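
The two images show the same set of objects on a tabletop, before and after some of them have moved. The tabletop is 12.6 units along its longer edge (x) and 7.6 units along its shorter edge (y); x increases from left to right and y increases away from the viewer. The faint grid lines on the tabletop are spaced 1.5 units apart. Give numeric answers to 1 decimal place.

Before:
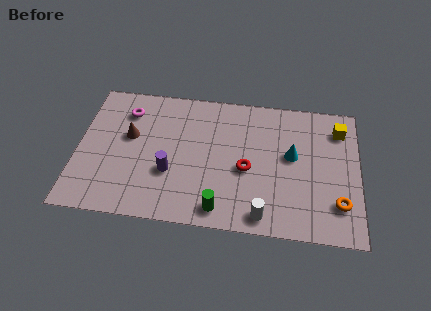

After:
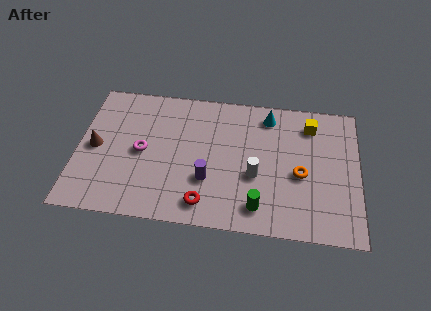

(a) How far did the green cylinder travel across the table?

1.7

From (6.5, 1.0) to (8.2, 1.3), the green cylinder covered √(1.7² + 0.3²) ≈ 1.7 units.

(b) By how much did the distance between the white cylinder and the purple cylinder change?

-2.4

Before: roughly 4.6 units apart; after: 2.2. That's 2.4 units closer together.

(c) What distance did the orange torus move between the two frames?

2.2

The orange torus moved from about (11.7, 1.9) to (10.0, 3.3), a distance of √(1.7² + 1.4²) ≈ 2.2.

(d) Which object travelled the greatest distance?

the red torus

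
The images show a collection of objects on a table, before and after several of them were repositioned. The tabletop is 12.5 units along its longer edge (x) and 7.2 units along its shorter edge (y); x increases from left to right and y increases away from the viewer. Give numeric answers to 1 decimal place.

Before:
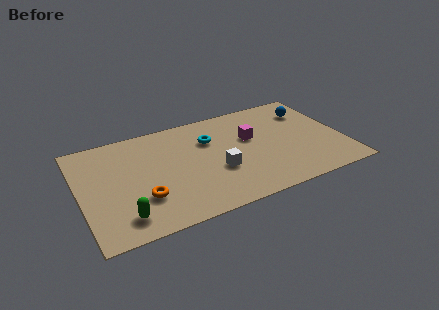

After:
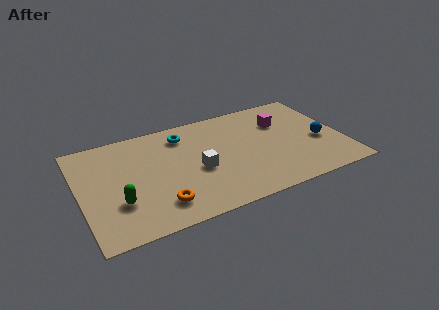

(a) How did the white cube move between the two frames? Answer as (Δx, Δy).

(-0.9, 0.4)

From the two frames, the white cube sits at roughly (6.4, 2.7) before and (5.5, 3.1) after.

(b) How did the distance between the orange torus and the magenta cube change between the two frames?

+1.4

Before: roughly 5.8 units apart; after: 7.2. That's 1.4 units further apart.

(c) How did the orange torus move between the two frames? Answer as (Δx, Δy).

(0.7, -0.7)

The orange torus was at about (2.8, 2.2) and moved to about (3.5, 1.5).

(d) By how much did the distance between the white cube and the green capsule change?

-0.9

They were about 4.8 units apart before and 3.9 after — 0.9 units closer together.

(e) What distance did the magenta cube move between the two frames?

1.7

The magenta cube moved from about (8.2, 4.4) to (9.8, 5.0), a distance of √(1.6² + 0.6²) ≈ 1.7.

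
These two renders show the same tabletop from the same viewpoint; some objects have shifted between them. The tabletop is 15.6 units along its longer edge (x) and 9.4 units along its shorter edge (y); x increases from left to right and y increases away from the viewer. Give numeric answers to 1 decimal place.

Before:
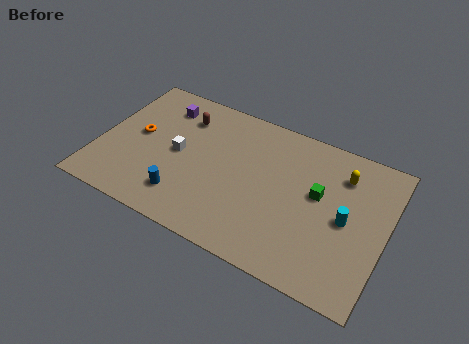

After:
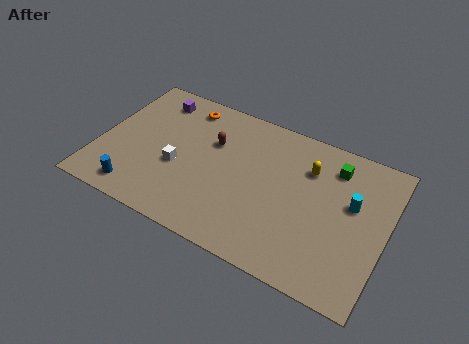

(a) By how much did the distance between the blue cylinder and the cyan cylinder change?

+3.1

Before: roughly 8.9 units apart; after: 12.0. That's 3.1 units further apart.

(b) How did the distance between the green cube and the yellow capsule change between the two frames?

-0.6

The distance was about 2.1 in the first image and 1.5 in the second, so they moved 0.6 units closer together.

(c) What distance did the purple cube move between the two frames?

0.6

The purple cube moved from about (3.0, 7.5) to (2.5, 7.8), a distance of √(0.5² + 0.3²) ≈ 0.6.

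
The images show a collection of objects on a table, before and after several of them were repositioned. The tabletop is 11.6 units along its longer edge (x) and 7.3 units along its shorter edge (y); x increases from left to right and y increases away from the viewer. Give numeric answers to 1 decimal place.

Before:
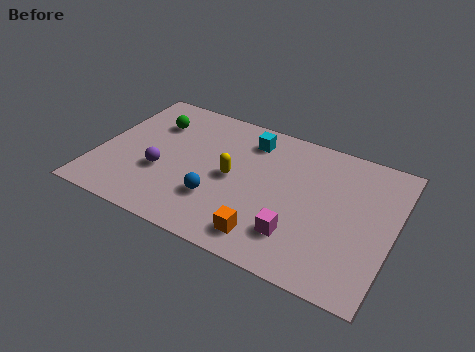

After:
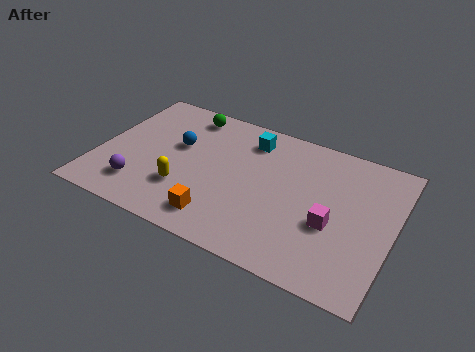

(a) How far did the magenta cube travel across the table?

1.6

From (8.1, 1.8) to (9.3, 2.9), the magenta cube covered √(1.2² + 1.1²) ≈ 1.6 units.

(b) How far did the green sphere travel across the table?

1.6

The green sphere moved from about (1.9, 5.3) to (3.1, 6.3), a distance of √(1.2² + 1.0²) ≈ 1.6.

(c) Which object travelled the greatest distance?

the blue sphere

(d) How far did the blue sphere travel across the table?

2.9

The blue sphere was near (4.9, 2.2) before and (3.0, 4.4) after, so it travelled √(1.9² + 2.2²) ≈ 2.9 units.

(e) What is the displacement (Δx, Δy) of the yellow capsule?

(-1.7, -1.4)

The yellow capsule was at about (5.3, 3.6) and moved to about (3.6, 2.2).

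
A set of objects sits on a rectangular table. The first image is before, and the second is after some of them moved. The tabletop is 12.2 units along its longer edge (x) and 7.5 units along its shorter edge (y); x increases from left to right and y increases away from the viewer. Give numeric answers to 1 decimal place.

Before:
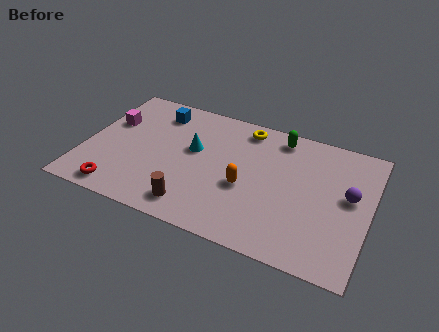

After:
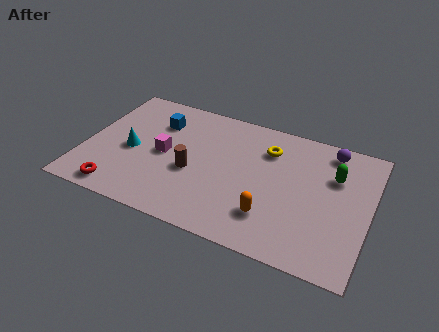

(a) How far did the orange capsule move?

1.7

The orange capsule moved from about (7.0, 3.1) to (8.2, 1.9), a distance of √(1.2² + 1.2²) ≈ 1.7.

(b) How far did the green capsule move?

2.9

The green capsule was near (8.1, 6.5) before and (10.6, 5.1) after, so it travelled √(2.5² + 1.4²) ≈ 2.9 units.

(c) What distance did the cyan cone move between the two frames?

2.8

The cyan cone was near (4.6, 4.4) before and (2.0, 3.4) after, so it travelled √(2.6² + 1.0²) ≈ 2.8 units.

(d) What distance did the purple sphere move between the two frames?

2.5

The purple sphere was near (11.3, 4.2) before and (10.3, 6.5) after, so it travelled √(1.0² + 2.3²) ≈ 2.5 units.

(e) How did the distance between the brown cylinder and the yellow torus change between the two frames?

-1.6

The distance was about 5.5 in the first image and 3.9 in the second, so they moved 1.6 units closer together.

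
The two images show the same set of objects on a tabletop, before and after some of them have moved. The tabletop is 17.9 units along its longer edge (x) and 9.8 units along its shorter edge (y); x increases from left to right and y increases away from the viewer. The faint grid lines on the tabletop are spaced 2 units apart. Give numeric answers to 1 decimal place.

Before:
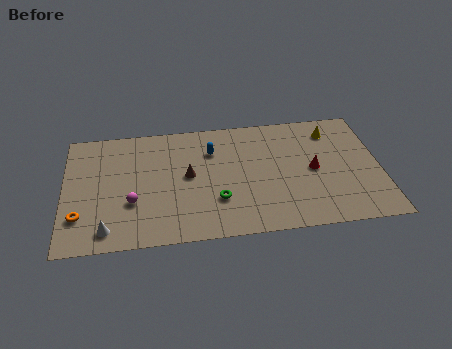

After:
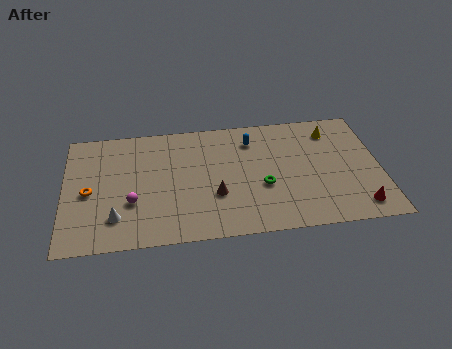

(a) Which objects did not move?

the magenta sphere and the yellow cone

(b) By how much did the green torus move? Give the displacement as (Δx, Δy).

(2.6, 0.8)

From the two frames, the green torus sits at roughly (8.6, 3.0) before and (11.2, 3.8) after.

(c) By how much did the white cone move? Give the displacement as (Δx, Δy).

(0.5, 0.9)

The white cone started near (2.4, 1.4) and ended near (2.9, 2.3).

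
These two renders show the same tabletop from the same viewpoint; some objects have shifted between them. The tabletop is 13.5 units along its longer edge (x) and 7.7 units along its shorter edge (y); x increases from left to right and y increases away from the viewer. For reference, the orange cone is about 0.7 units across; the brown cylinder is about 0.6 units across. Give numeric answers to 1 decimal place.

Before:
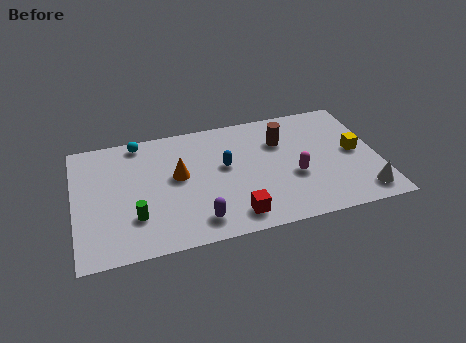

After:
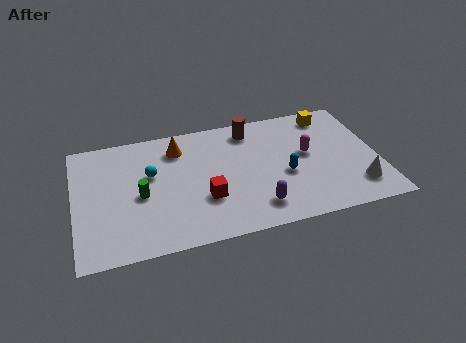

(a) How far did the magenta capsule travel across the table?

1.5

From (9.7, 3.0) to (10.4, 4.3), the magenta capsule covered √(0.7² + 1.3²) ≈ 1.5 units.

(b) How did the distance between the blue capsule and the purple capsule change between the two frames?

-1.2

They were about 3.4 units apart before and 2.2 after — 1.2 units closer together.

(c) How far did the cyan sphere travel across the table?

2.2

The cyan sphere moved from about (3.0, 6.9) to (3.4, 4.7), a distance of √(0.4² + 2.2²) ≈ 2.2.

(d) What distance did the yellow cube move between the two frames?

2.8

The yellow cube moved from about (12.5, 3.9) to (11.6, 6.6), a distance of √(0.9² + 2.7²) ≈ 2.8.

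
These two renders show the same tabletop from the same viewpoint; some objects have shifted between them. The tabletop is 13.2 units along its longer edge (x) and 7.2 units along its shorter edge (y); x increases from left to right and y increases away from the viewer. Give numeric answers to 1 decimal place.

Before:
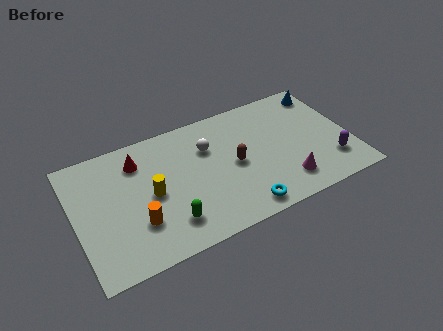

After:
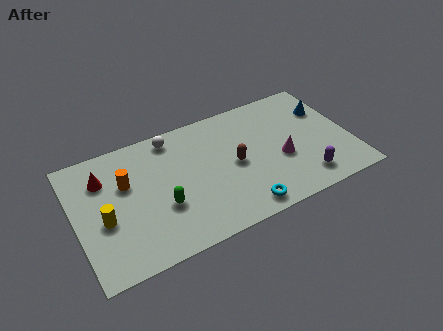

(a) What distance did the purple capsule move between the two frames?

1.5

The purple capsule moved from about (12.1, 1.8) to (10.7, 1.3), a distance of √(1.4² + 0.5²) ≈ 1.5.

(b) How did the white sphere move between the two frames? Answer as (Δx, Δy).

(-1.6, 1.3)

The white sphere started near (6.5, 5.0) and ended near (4.9, 6.3).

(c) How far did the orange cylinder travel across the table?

2.4

The orange cylinder was near (2.8, 2.2) before and (2.5, 4.6) after, so it travelled √(0.3² + 2.4²) ≈ 2.4 units.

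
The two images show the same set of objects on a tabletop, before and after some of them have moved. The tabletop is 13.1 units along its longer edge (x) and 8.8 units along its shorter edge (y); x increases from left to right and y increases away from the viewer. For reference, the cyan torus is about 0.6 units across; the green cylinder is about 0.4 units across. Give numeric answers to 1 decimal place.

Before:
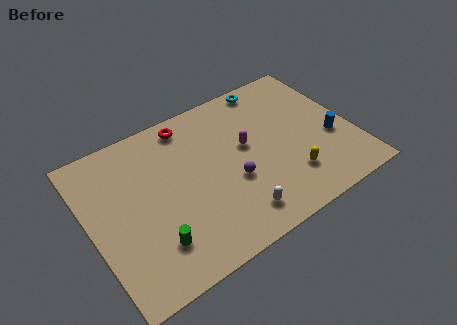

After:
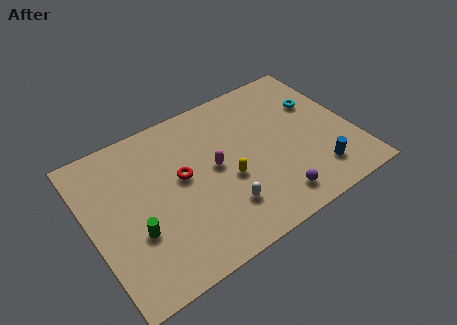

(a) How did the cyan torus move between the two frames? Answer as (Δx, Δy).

(2.0, -2.2)

From the two frames, the cyan torus sits at roughly (9.7, 8.0) before and (11.7, 5.8) after.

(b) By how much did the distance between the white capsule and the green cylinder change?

+0.3

Before: roughly 4.0 units apart; after: 4.3. That's 0.3 units further apart.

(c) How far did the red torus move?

2.9

The red torus moved from about (5.4, 7.7) to (4.6, 4.9), a distance of √(0.8² + 2.8²) ≈ 2.9.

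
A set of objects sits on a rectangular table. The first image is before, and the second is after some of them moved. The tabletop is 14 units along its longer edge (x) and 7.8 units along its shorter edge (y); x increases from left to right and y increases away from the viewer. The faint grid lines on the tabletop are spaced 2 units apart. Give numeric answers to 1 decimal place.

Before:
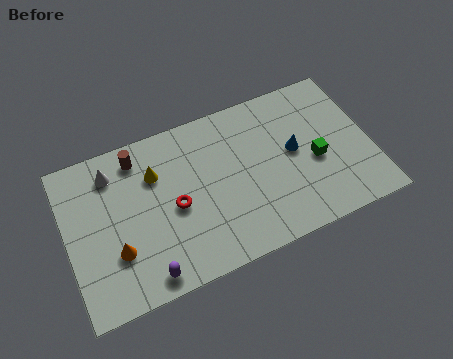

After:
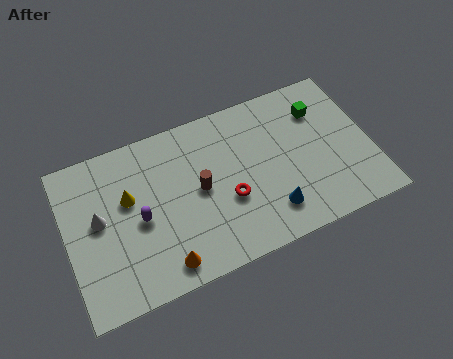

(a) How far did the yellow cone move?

1.5

From (4.2, 5.5) to (2.9, 4.8), the yellow cone covered √(1.3² + 0.7²) ≈ 1.5 units.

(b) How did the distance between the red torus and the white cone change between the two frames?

+2.2

They were about 3.7 units apart before and 5.9 after — 2.2 units further apart.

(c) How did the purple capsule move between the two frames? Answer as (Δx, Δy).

(0.0, 2.7)

The purple capsule was at about (3.3, 0.9) and moved to about (3.3, 3.6).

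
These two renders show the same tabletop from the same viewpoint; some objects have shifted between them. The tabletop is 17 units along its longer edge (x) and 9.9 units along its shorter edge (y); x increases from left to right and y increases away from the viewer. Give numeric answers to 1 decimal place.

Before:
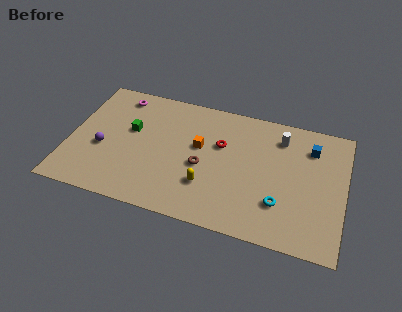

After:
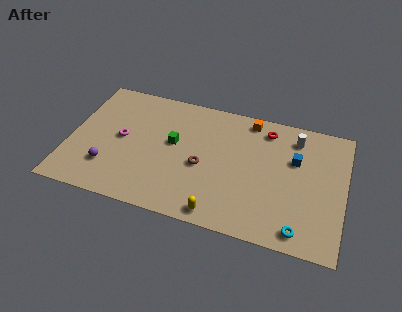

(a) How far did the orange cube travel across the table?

4.2

The orange cube was near (8.0, 5.8) before and (10.9, 8.8) after, so it travelled √(2.9² + 3.0²) ≈ 4.2 units.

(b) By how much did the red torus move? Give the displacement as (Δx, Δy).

(2.7, 2.0)

The red torus started near (9.3, 6.3) and ended near (12.0, 8.3).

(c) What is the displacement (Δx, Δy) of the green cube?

(2.7, -0.3)

The green cube was at about (3.7, 5.9) and moved to about (6.4, 5.6).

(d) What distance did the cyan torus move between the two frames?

2.1

The cyan torus moved from about (13.2, 2.8) to (14.5, 1.2), a distance of √(1.3² + 1.6²) ≈ 2.1.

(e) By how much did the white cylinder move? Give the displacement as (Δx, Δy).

(0.9, 0.2)

The white cylinder was at about (12.9, 7.9) and moved to about (13.8, 8.1).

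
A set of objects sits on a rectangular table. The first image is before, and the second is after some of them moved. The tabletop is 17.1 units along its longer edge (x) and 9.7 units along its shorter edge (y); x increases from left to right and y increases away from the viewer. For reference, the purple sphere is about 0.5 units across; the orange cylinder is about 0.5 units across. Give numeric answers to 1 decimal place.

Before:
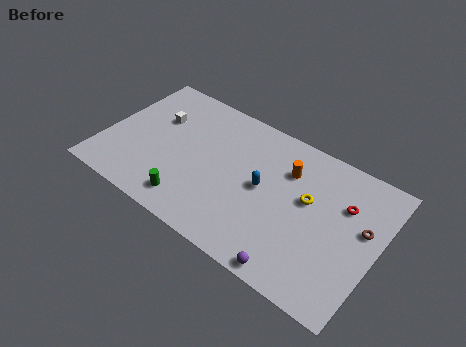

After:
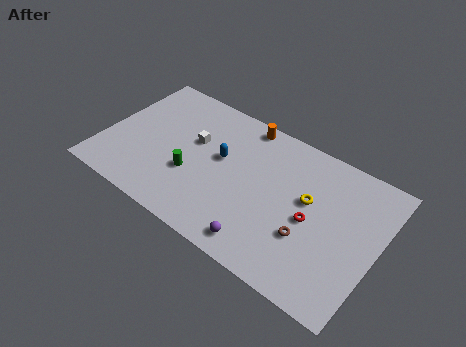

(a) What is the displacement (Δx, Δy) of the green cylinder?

(-0.3, 1.9)

From the two frames, the green cylinder sits at roughly (6.0, 1.6) before and (5.7, 3.5) after.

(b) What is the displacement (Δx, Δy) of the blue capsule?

(-2.8, 0.6)

From the two frames, the blue capsule sits at roughly (10.0, 5.0) before and (7.2, 5.6) after.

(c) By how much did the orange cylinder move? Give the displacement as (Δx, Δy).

(-3.1, 1.8)

From the two frames, the orange cylinder sits at roughly (11.2, 7.0) before and (8.1, 8.8) after.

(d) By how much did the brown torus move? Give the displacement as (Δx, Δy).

(-3.0, -2.4)

The brown torus started near (16.1, 5.7) and ended near (13.1, 3.3).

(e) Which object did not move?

the yellow torus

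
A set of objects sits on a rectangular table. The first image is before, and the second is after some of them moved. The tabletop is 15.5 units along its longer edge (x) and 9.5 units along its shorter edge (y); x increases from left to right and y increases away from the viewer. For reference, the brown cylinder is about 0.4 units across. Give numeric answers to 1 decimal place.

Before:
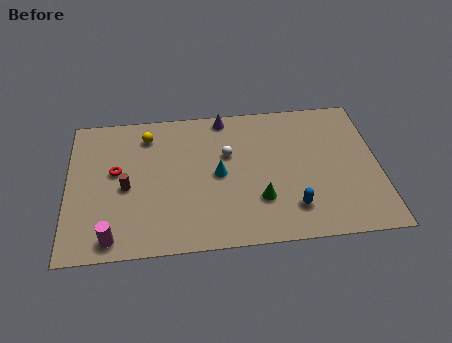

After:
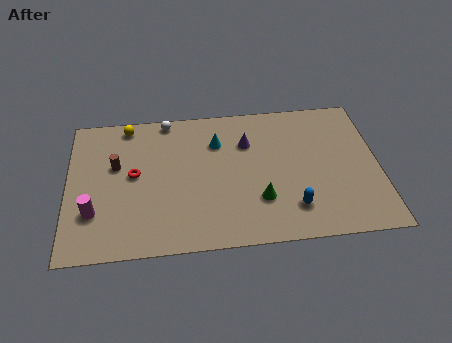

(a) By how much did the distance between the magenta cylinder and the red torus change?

-1.3

The distance was about 4.3 in the first image and 3.0 in the second, so they moved 1.3 units closer together.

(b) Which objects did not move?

the blue capsule and the green cone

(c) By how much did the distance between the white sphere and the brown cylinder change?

-1.5

Before: roughly 5.4 units apart; after: 3.9. That's 1.5 units closer together.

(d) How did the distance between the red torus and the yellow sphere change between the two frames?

+0.6

They were about 2.8 units apart before and 3.4 after — 0.6 units further apart.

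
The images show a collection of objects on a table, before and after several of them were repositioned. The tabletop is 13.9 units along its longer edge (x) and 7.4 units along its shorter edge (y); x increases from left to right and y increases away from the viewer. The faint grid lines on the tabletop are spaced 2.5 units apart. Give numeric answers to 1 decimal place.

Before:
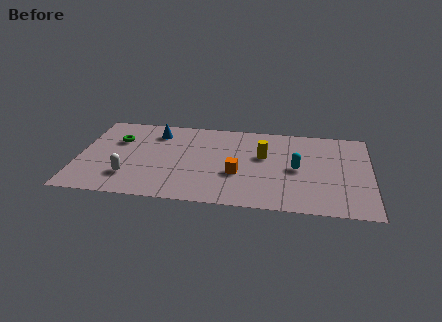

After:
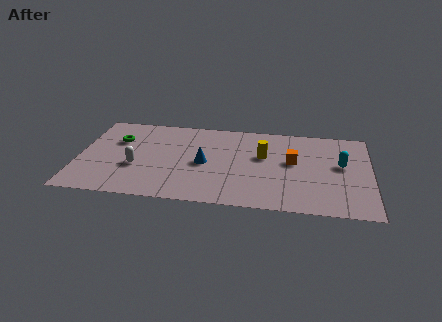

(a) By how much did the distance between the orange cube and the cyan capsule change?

-0.6

The distance was about 2.9 in the first image and 2.3 in the second, so they moved 0.6 units closer together.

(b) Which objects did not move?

the yellow cylinder and the green torus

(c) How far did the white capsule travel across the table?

0.9

The white capsule moved from about (2.5, 1.9) to (2.8, 2.8), a distance of √(0.3² + 0.9²) ≈ 0.9.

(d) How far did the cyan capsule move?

2.2

The cyan capsule was near (10.4, 3.6) before and (12.5, 4.2) after, so it travelled √(2.1² + 0.6²) ≈ 2.2 units.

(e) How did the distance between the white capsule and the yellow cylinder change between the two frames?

-0.6

The distance was about 6.8 in the first image and 6.2 in the second, so they moved 0.6 units closer together.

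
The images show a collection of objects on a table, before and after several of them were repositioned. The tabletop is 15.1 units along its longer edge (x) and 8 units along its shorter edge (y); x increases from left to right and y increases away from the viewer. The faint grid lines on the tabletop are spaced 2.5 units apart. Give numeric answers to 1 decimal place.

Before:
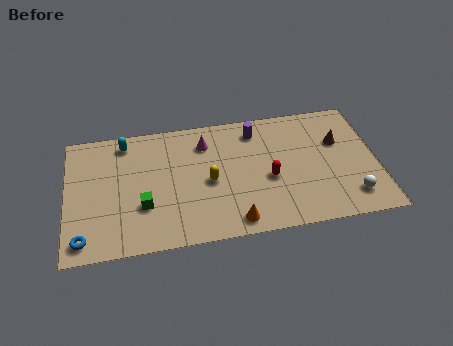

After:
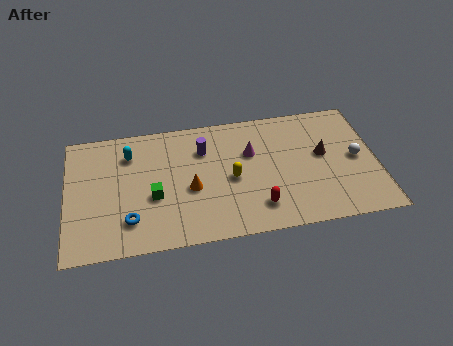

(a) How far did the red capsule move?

1.8

The red capsule moved from about (9.8, 3.4) to (9.2, 1.7), a distance of √(0.6² + 1.7²) ≈ 1.8.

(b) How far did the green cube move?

0.7

The green cube was near (3.7, 2.7) before and (4.2, 3.2) after, so it travelled √(0.5² + 0.5²) ≈ 0.7 units.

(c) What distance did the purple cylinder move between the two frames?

2.7

From (9.3, 6.6) to (6.7, 5.8), the purple cylinder covered √(2.6² + 0.8²) ≈ 2.7 units.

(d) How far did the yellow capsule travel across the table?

1.1

The yellow capsule was near (6.9, 3.7) before and (8.0, 3.7) after, so it travelled √(1.1² + 0.0²) ≈ 1.1 units.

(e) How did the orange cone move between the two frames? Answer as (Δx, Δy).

(-2.0, 2.4)

From the two frames, the orange cone sits at roughly (8.0, 1.0) before and (6.0, 3.4) after.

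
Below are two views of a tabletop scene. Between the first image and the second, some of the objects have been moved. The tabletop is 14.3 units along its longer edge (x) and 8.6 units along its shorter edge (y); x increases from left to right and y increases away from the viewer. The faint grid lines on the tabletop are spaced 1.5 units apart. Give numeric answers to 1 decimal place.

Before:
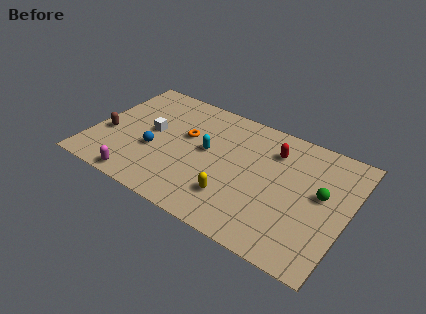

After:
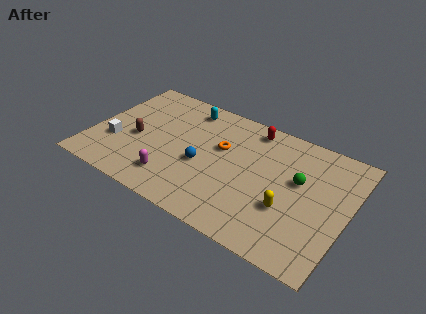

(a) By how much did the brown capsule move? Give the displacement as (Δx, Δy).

(1.6, 0.4)

The brown capsule was at about (0.9, 3.3) and moved to about (2.5, 3.7).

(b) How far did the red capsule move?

1.7

From (9.9, 6.5) to (8.5, 7.5), the red capsule covered √(1.4² + 1.0²) ≈ 1.7 units.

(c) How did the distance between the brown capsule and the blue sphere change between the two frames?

+1.1

They were about 2.7 units apart before and 3.8 after — 1.1 units further apart.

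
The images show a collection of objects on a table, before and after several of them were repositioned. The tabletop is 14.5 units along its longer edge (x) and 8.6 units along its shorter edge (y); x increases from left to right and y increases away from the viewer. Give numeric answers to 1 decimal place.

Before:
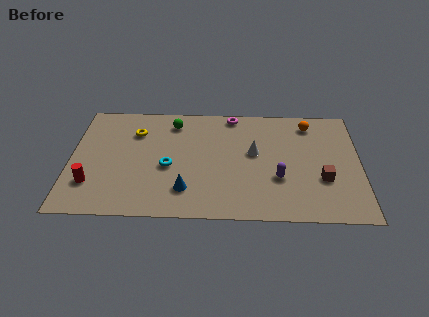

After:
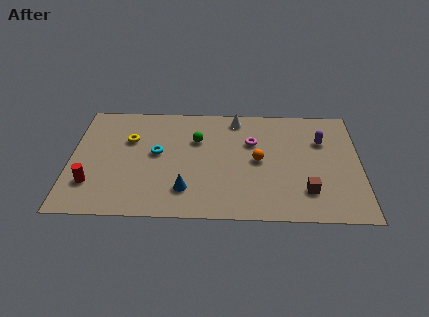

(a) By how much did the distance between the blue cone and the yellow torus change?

-0.3

They were about 5.0 units apart before and 4.7 after — 0.3 units closer together.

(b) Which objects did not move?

the blue cone and the red cylinder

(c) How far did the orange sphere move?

3.9

From (12.0, 7.2) to (9.4, 4.3), the orange sphere covered √(2.6² + 2.9²) ≈ 3.9 units.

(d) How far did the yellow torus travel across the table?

0.7

From (3.2, 6.3) to (2.9, 5.7), the yellow torus covered √(0.3² + 0.6²) ≈ 0.7 units.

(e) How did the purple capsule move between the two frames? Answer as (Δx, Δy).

(2.2, 2.9)

The purple capsule started near (10.4, 3.0) and ended near (12.6, 5.9).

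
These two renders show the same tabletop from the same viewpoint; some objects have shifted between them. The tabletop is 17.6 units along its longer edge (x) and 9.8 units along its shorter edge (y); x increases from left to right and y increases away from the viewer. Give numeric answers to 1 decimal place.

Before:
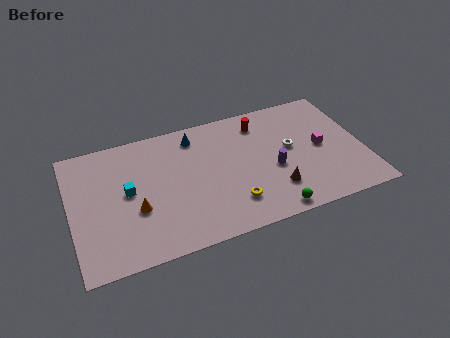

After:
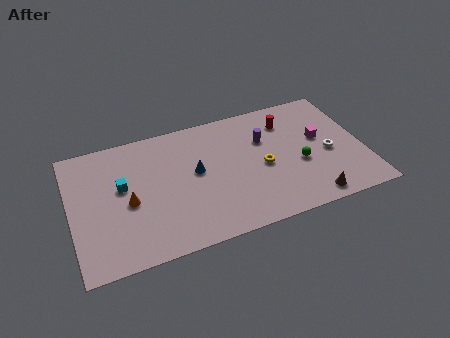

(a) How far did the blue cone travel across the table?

2.8

The blue cone moved from about (7.7, 8.2) to (7.5, 5.4), a distance of √(0.2² + 2.8²) ≈ 2.8.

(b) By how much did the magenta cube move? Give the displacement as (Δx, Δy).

(0.0, 0.7)

The magenta cube was at about (15.1, 4.9) and moved to about (15.1, 5.6).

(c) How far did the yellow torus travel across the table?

3.0

From (9.4, 2.3) to (11.5, 4.5), the yellow torus covered √(2.1² + 2.2²) ≈ 3.0 units.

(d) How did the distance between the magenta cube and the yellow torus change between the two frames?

-2.5

They were about 6.3 units apart before and 3.8 after — 2.5 units closer together.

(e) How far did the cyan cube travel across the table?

0.6

The cyan cube was near (3.4, 5.2) before and (3.1, 5.7) after, so it travelled √(0.3² + 0.5²) ≈ 0.6 units.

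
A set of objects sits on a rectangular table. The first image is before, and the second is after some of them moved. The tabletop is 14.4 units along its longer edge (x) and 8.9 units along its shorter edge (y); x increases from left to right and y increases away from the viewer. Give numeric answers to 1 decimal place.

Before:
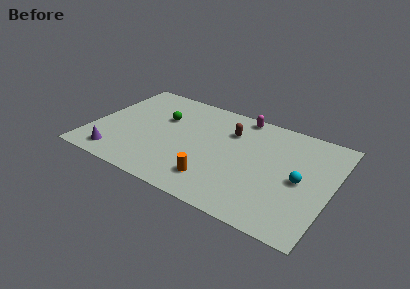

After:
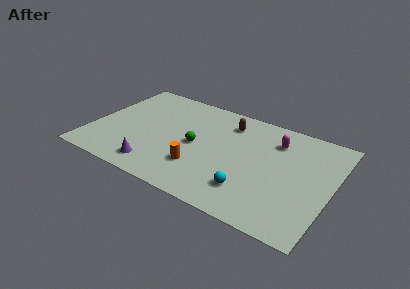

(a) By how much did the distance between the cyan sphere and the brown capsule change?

+0.4

Before: roughly 5.0 units apart; after: 5.4. That's 0.4 units further apart.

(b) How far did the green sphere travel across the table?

2.7

From (4.0, 5.8) to (6.3, 4.3), the green sphere covered √(2.3² + 1.5²) ≈ 2.7 units.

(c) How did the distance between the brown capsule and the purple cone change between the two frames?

-1.3

Before: roughly 8.0 units apart; after: 6.7. That's 1.3 units closer together.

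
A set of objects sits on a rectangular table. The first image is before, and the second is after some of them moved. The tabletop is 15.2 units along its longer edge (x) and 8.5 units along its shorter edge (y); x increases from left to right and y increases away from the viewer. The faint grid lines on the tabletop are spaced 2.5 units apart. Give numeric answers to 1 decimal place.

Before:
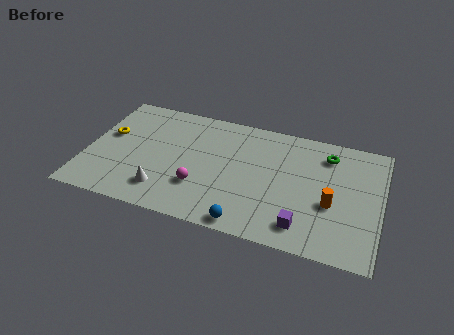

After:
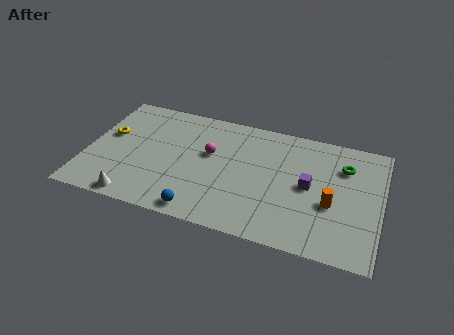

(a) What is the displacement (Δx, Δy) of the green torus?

(0.9, -0.6)

The green torus was at about (12.3, 6.8) and moved to about (13.2, 6.2).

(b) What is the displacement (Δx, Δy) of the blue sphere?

(-2.4, 0.1)

The blue sphere was at about (8.6, 0.8) and moved to about (6.2, 0.9).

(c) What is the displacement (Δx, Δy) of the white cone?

(-1.4, -1.0)

The white cone started near (4.2, 1.8) and ended near (2.8, 0.8).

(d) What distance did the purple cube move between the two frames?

2.8

The purple cube moved from about (11.4, 1.5) to (11.5, 4.3), a distance of √(0.1² + 2.8²) ≈ 2.8.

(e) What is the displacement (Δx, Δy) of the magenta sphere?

(0.3, 2.5)

The magenta sphere was at about (6.0, 2.6) and moved to about (6.3, 5.1).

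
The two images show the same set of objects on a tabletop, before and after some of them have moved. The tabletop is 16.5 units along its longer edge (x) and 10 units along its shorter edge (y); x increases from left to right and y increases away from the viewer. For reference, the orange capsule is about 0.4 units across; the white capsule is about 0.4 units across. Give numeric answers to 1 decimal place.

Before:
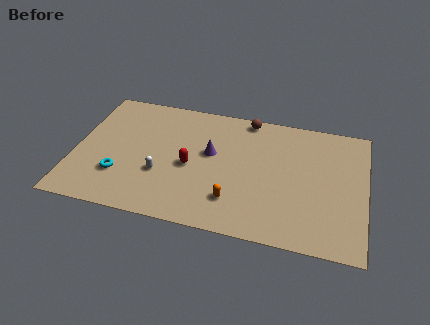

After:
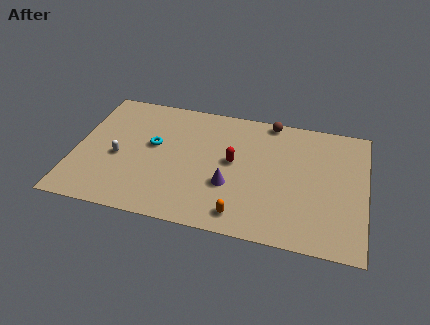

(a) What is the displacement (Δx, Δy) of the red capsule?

(2.4, 0.9)

The red capsule was at about (6.6, 4.5) and moved to about (9.0, 5.4).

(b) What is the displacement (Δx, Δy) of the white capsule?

(-2.5, 0.8)

From the two frames, the white capsule sits at roughly (5.0, 3.5) before and (2.5, 4.3) after.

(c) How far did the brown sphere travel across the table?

1.3

The brown sphere was near (9.6, 9.1) before and (10.9, 9.2) after, so it travelled √(1.3² + 0.1²) ≈ 1.3 units.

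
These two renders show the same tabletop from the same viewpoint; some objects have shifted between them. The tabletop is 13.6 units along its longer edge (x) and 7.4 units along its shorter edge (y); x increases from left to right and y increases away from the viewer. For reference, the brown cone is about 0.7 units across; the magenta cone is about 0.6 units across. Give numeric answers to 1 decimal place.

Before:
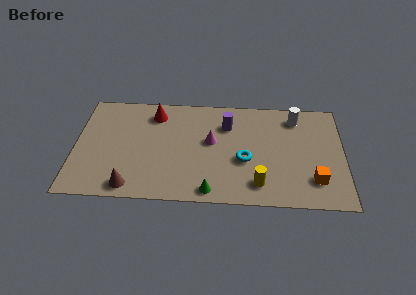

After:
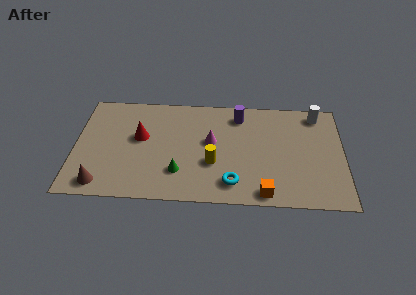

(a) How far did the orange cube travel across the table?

2.7

The orange cube moved from about (12.1, 1.8) to (9.6, 0.8), a distance of √(2.5² + 1.0²) ≈ 2.7.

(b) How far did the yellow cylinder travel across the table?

2.6

From (9.3, 1.4) to (7.0, 2.7), the yellow cylinder covered √(2.3² + 1.3²) ≈ 2.6 units.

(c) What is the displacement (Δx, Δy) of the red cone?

(-0.7, -1.7)

The red cone started near (4.0, 6.0) and ended near (3.3, 4.3).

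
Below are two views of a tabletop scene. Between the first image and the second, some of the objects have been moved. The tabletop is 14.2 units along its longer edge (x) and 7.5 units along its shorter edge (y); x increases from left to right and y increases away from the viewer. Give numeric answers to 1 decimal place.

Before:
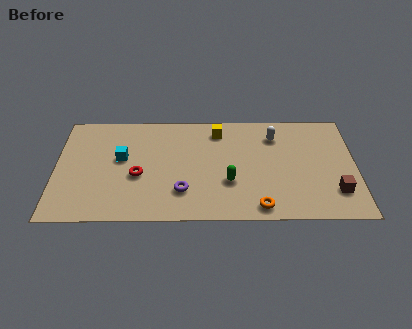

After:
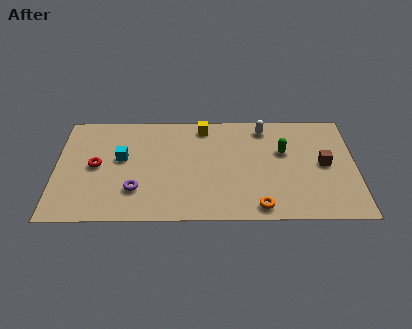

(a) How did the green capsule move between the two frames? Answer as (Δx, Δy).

(2.6, 2.1)

From the two frames, the green capsule sits at roughly (8.2, 2.6) before and (10.8, 4.7) after.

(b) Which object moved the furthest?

the green capsule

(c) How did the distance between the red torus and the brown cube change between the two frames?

+1.4

Before: roughly 9.4 units apart; after: 10.8. That's 1.4 units further apart.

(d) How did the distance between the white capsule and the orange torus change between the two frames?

+0.5

They were about 5.0 units apart before and 5.5 after — 0.5 units further apart.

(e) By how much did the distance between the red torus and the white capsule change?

+1.4

Before: roughly 7.0 units apart; after: 8.4. That's 1.4 units further apart.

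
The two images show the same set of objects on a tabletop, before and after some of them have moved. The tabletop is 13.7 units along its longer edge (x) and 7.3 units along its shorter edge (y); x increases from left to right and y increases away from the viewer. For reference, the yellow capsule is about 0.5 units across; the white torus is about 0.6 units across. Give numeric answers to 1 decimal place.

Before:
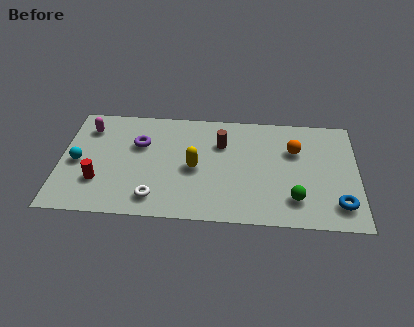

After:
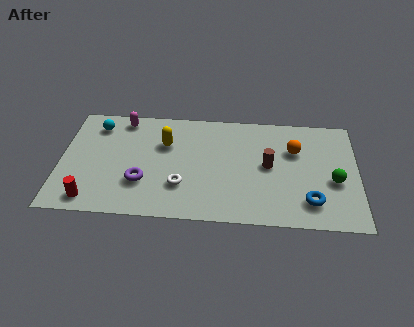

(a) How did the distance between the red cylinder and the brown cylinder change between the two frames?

+2.3

They were about 6.3 units apart before and 8.6 after — 2.3 units further apart.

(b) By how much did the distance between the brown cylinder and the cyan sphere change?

+1.5

They were about 6.8 units apart before and 8.3 after — 1.5 units further apart.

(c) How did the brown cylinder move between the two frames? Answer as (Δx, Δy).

(2.2, -1.3)

The brown cylinder was at about (7.4, 5.1) and moved to about (9.6, 3.8).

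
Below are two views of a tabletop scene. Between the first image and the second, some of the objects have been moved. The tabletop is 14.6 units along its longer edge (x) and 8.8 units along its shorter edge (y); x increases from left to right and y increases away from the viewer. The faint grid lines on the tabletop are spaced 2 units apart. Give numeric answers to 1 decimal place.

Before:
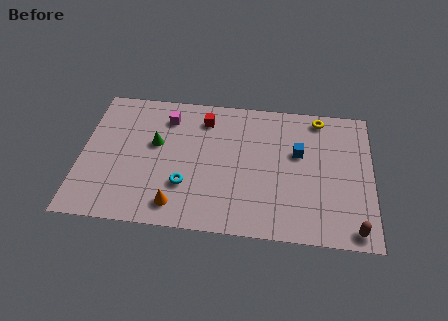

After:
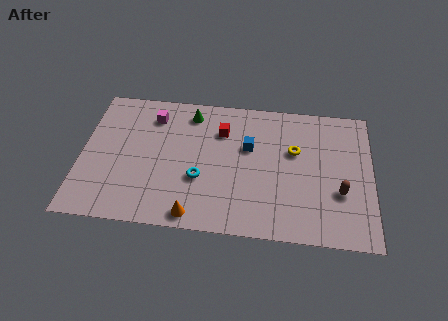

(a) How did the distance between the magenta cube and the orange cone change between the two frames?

+0.9

The distance was about 5.6 in the first image and 6.5 in the second, so they moved 0.9 units further apart.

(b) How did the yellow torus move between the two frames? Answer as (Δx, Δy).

(-1.2, -2.3)

The yellow torus started near (11.9, 7.8) and ended near (10.7, 5.5).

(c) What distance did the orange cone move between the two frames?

1.0

The orange cone moved from about (4.9, 1.4) to (5.8, 0.9), a distance of √(0.9² + 0.5²) ≈ 1.0.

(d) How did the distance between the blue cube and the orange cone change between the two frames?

-1.9

The distance was about 7.2 in the first image and 5.3 in the second, so they moved 1.9 units closer together.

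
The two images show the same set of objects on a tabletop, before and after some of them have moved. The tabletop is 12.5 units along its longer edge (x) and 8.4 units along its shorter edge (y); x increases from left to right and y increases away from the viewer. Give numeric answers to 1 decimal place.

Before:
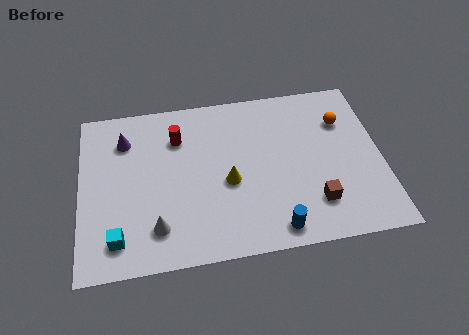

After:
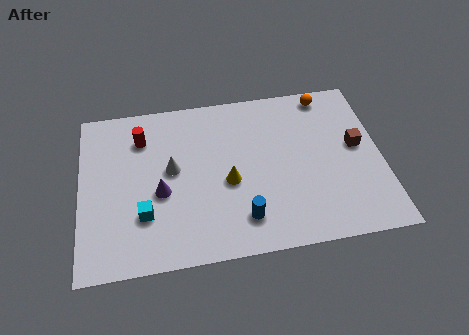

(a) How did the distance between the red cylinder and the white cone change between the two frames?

-2.3

Before: roughly 4.5 units apart; after: 2.2. That's 2.3 units closer together.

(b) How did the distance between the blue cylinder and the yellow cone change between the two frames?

-1.2

The distance was about 3.2 in the first image and 2.0 in the second, so they moved 1.2 units closer together.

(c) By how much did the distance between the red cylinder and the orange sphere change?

+1.0

Before: roughly 6.9 units apart; after: 7.9. That's 1.0 units further apart.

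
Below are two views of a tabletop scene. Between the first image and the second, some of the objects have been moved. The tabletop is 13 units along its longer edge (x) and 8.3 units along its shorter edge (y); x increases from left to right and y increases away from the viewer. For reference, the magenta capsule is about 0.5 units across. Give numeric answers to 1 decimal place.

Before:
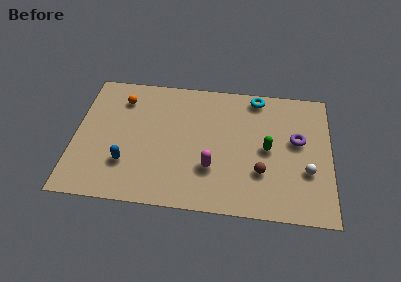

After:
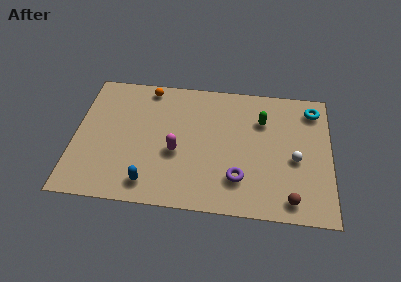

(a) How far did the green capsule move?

1.8

From (9.8, 4.1) to (9.5, 5.9), the green capsule covered √(0.3² + 1.8²) ≈ 1.8 units.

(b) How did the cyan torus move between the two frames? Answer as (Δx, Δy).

(2.9, -0.5)

The cyan torus started near (9.2, 7.4) and ended near (12.1, 6.9).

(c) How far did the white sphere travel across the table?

0.9

The white sphere was near (11.8, 2.9) before and (11.2, 3.6) after, so it travelled √(0.6² + 0.7²) ≈ 0.9 units.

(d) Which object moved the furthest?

the purple torus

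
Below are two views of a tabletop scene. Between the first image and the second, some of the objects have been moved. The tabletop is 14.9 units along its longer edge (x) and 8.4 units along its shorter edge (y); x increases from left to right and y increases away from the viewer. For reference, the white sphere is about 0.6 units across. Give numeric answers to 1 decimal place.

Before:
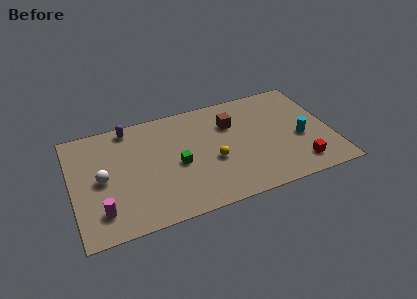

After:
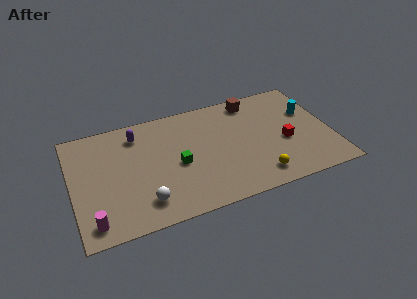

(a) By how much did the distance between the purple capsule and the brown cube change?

+0.8

The distance was about 6.0 in the first image and 6.8 in the second, so they moved 0.8 units further apart.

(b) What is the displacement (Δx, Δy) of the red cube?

(-0.6, 2.0)

The red cube started near (12.8, 1.5) and ended near (12.2, 3.5).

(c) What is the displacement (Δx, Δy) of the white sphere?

(2.2, -2.4)

From the two frames, the white sphere sits at roughly (1.7, 4.1) before and (3.9, 1.7) after.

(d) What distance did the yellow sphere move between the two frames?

3.1

From (8.0, 3.4) to (10.4, 1.4), the yellow sphere covered √(2.4² + 2.0²) ≈ 3.1 units.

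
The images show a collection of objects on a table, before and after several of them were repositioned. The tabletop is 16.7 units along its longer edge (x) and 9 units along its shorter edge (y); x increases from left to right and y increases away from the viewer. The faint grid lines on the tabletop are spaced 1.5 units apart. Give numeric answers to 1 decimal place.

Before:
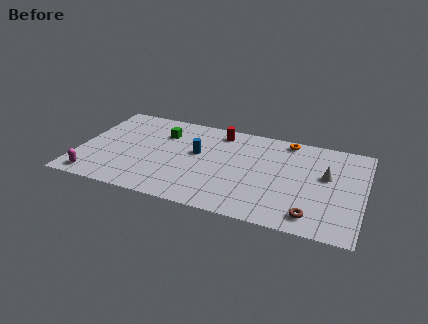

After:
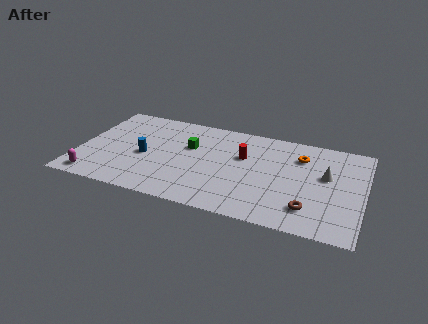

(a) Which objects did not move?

the magenta capsule and the white cone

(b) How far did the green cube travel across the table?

1.9

The green cube moved from about (4.7, 6.6) to (6.4, 5.7), a distance of √(1.7² + 0.9²) ≈ 1.9.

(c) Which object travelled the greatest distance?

the blue cylinder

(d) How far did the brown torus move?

0.6

From (13.9, 1.4) to (13.7, 2.0), the brown torus covered √(0.2² + 0.6²) ≈ 0.6 units.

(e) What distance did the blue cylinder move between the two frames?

3.2

The blue cylinder moved from about (6.9, 5.2) to (3.9, 4.0), a distance of √(3.0² + 1.2²) ≈ 3.2.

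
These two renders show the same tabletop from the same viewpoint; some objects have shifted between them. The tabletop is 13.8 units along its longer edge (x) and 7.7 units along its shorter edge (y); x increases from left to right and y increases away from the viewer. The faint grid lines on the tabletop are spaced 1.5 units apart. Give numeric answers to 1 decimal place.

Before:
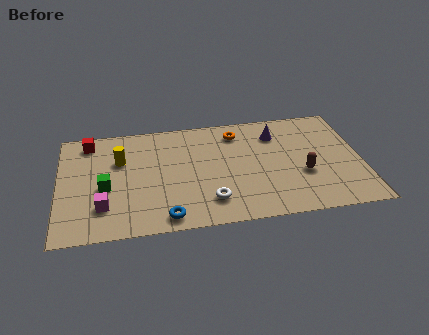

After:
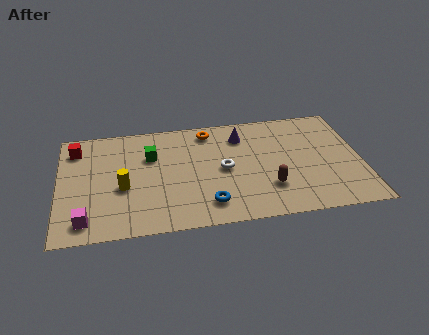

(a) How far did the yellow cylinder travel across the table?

1.9

The yellow cylinder moved from about (2.8, 5.1) to (2.9, 3.2), a distance of √(0.1² + 1.9²) ≈ 1.9.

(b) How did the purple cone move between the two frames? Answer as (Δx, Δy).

(-1.6, 0.1)

The purple cone was at about (10.0, 5.9) and moved to about (8.4, 6.0).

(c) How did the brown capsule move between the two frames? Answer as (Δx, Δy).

(-1.6, -0.7)

The brown capsule was at about (11.1, 2.9) and moved to about (9.5, 2.2).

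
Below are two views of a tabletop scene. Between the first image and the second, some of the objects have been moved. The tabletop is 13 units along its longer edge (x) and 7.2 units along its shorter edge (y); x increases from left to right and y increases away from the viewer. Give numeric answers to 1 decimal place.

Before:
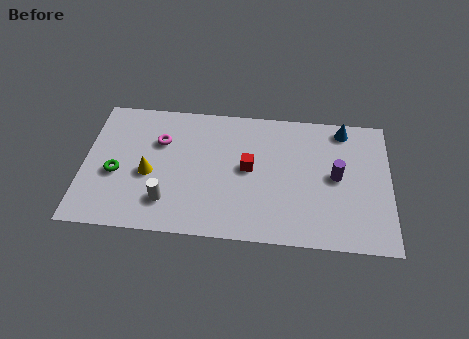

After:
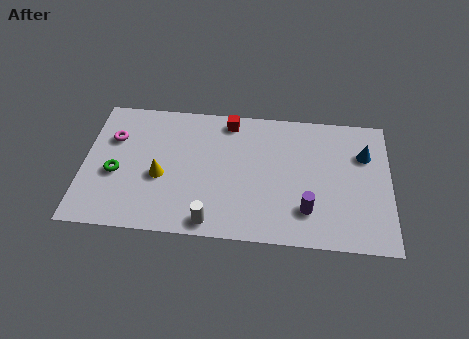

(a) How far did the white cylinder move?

2.1

From (3.6, 1.7) to (5.5, 0.8), the white cylinder covered √(1.9² + 0.9²) ≈ 2.1 units.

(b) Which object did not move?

the green torus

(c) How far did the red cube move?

2.7

The red cube moved from about (7.0, 3.8) to (6.1, 6.3), a distance of √(0.9² + 2.5²) ≈ 2.7.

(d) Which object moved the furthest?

the red cube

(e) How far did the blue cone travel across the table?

1.6

The blue cone moved from about (11.0, 6.3) to (11.9, 5.0), a distance of √(0.9² + 1.3²) ≈ 1.6.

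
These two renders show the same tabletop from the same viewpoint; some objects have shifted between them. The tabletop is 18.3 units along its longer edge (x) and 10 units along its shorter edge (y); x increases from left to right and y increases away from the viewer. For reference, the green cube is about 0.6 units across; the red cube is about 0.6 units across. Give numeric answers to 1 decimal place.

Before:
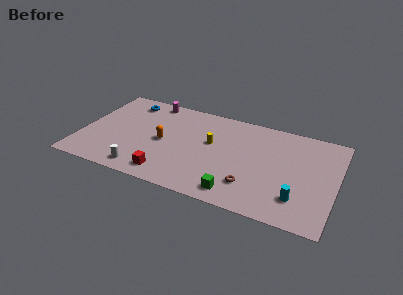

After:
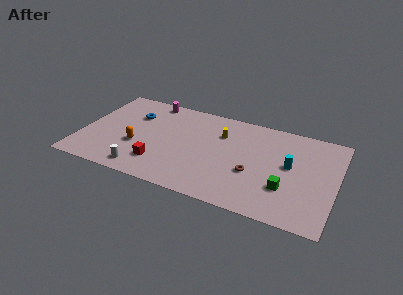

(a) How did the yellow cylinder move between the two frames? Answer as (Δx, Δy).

(0.6, 1.2)

The yellow cylinder started near (9.3, 5.9) and ended near (9.9, 7.1).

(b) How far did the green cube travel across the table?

3.7

The green cube was near (11.6, 1.4) before and (14.9, 3.1) after, so it travelled √(3.3² + 1.7²) ≈ 3.7 units.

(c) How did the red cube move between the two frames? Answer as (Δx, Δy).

(-0.7, 0.9)

The red cube started near (6.6, 1.5) and ended near (5.9, 2.4).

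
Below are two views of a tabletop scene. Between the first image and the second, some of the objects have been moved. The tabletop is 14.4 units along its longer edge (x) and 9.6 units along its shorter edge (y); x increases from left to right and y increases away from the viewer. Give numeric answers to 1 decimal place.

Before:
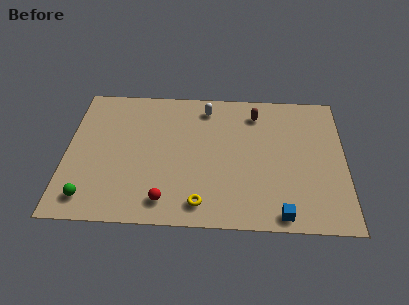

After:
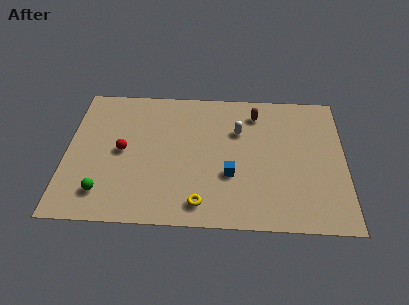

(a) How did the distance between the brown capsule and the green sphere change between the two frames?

-0.8

The distance was about 10.6 in the first image and 9.8 in the second, so they moved 0.8 units closer together.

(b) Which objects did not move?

the yellow torus and the brown capsule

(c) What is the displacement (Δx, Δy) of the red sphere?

(-2.3, 3.3)

From the two frames, the red sphere sits at roughly (5.2, 1.5) before and (2.9, 4.8) after.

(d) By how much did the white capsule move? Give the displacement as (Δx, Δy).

(1.7, -1.6)

From the two frames, the white capsule sits at roughly (7.2, 8.1) before and (8.9, 6.5) after.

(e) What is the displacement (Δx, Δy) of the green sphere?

(0.7, 0.4)

From the two frames, the green sphere sits at roughly (1.3, 1.5) before and (2.0, 1.9) after.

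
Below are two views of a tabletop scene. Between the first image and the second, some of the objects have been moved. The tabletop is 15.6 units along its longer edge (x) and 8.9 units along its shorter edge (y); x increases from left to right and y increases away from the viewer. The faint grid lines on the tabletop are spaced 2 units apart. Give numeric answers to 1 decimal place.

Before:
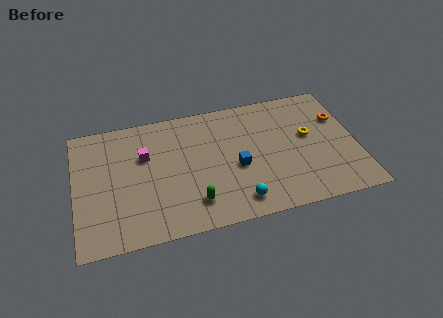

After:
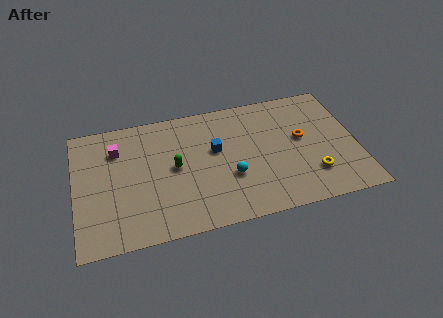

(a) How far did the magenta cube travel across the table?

1.7

From (3.9, 5.8) to (2.4, 6.6), the magenta cube covered √(1.5² + 0.8²) ≈ 1.7 units.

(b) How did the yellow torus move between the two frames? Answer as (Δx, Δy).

(0.0, -2.8)

The yellow torus started near (13.0, 5.1) and ended near (13.0, 2.3).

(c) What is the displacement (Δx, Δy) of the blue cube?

(-1.1, 1.5)

The blue cube was at about (8.9, 3.8) and moved to about (7.8, 5.3).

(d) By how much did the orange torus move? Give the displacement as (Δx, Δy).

(-2.2, -1.0)

From the two frames, the orange torus sits at roughly (14.8, 6.0) before and (12.6, 5.0) after.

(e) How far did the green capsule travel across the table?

2.8

The green capsule was near (6.4, 1.9) before and (5.5, 4.6) after, so it travelled √(0.9² + 2.7²) ≈ 2.8 units.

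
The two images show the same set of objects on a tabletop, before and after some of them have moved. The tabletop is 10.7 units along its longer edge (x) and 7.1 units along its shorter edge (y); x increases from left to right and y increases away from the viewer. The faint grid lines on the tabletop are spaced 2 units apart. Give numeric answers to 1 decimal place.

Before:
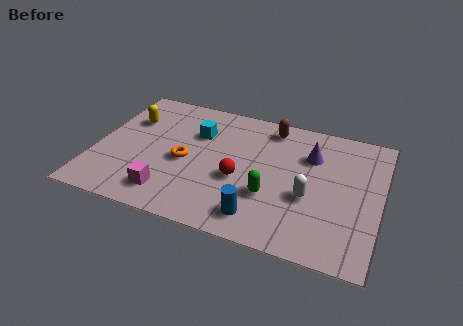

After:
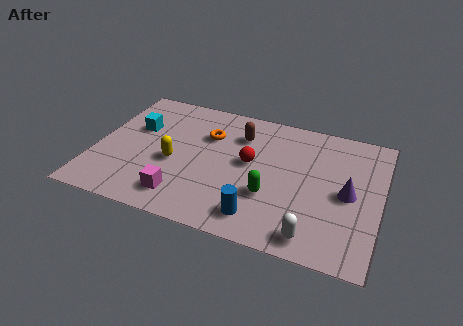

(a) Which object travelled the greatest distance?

the yellow capsule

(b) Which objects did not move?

the green capsule and the blue cylinder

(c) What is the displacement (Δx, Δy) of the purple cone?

(1.5, -1.6)

From the two frames, the purple cone sits at roughly (8.0, 5.0) before and (9.5, 3.4) after.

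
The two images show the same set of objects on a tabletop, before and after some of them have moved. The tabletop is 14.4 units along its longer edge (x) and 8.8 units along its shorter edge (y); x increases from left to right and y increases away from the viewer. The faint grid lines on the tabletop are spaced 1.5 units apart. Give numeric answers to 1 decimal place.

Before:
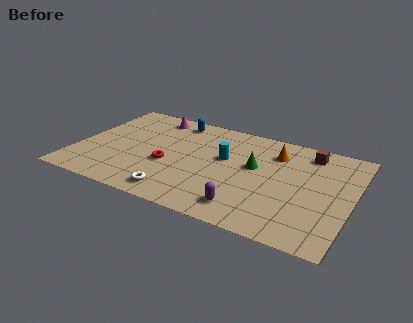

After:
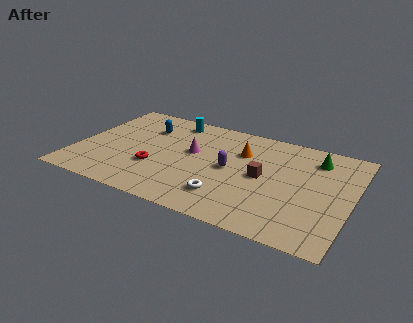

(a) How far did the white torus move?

2.6

The white torus was near (5.7, 1.2) before and (8.2, 2.0) after, so it travelled √(2.5² + 0.8²) ≈ 2.6 units.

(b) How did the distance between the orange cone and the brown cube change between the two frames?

+0.3

Before: roughly 1.8 units apart; after: 2.1. That's 0.3 units further apart.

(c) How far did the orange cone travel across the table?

1.8

The orange cone was near (10.2, 6.7) before and (8.5, 6.1) after, so it travelled √(1.7² + 0.6²) ≈ 1.8 units.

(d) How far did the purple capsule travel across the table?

3.1

The purple capsule was near (9.3, 1.5) before and (8.1, 4.4) after, so it travelled √(1.2² + 2.9²) ≈ 3.1 units.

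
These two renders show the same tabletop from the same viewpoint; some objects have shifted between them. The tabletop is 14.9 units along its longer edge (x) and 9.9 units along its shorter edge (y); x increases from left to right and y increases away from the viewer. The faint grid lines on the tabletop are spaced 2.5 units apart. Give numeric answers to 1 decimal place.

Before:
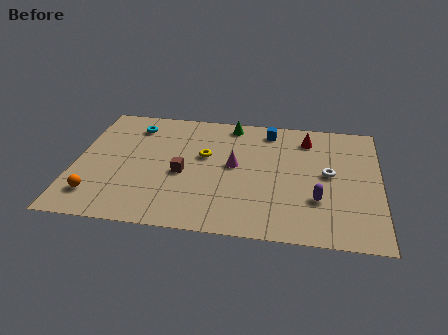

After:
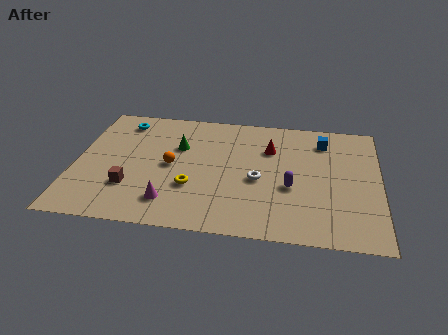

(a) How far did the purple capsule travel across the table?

1.5

The purple capsule was near (11.9, 3.1) before and (10.6, 3.9) after, so it travelled √(1.3² + 0.8²) ≈ 1.5 units.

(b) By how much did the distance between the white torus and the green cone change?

-1.5

Before: roughly 6.1 units apart; after: 4.6. That's 1.5 units closer together.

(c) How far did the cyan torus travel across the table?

0.7

The cyan torus moved from about (2.7, 8.0) to (2.1, 8.3), a distance of √(0.6² + 0.3²) ≈ 0.7.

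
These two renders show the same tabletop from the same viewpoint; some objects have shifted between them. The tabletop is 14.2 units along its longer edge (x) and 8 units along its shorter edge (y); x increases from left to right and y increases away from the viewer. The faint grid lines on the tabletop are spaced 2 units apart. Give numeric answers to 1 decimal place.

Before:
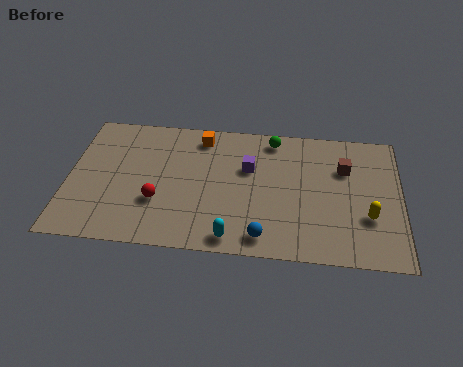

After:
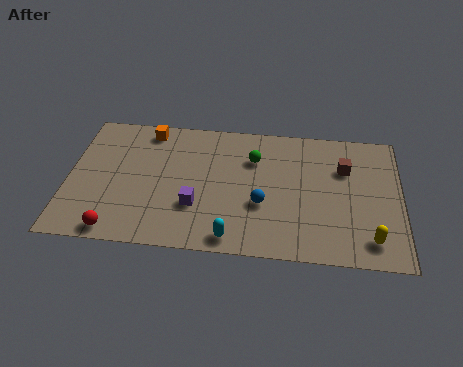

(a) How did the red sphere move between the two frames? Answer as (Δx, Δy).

(-1.7, -1.9)

From the two frames, the red sphere sits at roughly (3.9, 2.7) before and (2.2, 0.8) after.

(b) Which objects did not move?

the cyan capsule and the brown cube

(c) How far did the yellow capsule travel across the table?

1.3

The yellow capsule moved from about (12.8, 2.7) to (12.9, 1.4), a distance of √(0.1² + 1.3²) ≈ 1.3.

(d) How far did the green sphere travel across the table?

1.5

From (8.7, 7.0) to (7.9, 5.7), the green sphere covered √(0.8² + 1.3²) ≈ 1.5 units.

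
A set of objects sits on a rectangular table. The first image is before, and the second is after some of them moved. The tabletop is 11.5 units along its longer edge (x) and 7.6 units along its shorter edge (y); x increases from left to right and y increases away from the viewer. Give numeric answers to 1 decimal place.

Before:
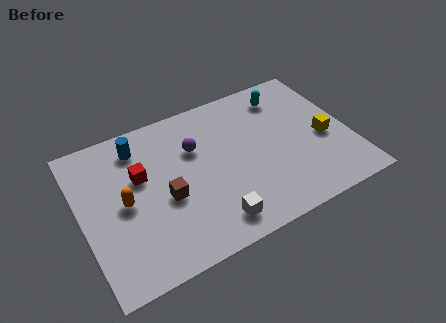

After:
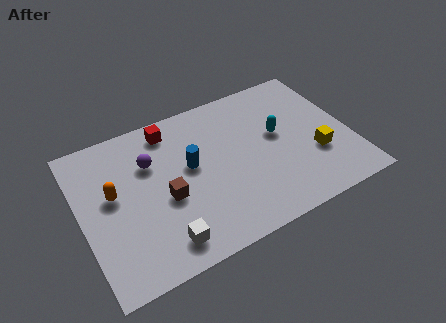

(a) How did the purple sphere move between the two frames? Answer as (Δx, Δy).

(-1.9, 0.1)

The purple sphere started near (5.0, 5.1) and ended near (3.1, 5.2).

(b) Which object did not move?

the brown cube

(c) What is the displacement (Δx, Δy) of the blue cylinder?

(2.0, -1.9)

The blue cylinder started near (2.7, 6.2) and ended near (4.7, 4.3).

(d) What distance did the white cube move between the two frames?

2.1

From (5.2, 1.2) to (3.1, 1.2), the white cube covered √(2.1² + 0.0²) ≈ 2.1 units.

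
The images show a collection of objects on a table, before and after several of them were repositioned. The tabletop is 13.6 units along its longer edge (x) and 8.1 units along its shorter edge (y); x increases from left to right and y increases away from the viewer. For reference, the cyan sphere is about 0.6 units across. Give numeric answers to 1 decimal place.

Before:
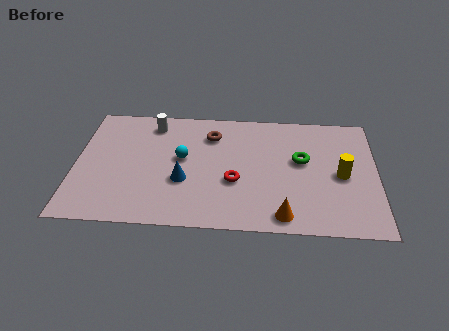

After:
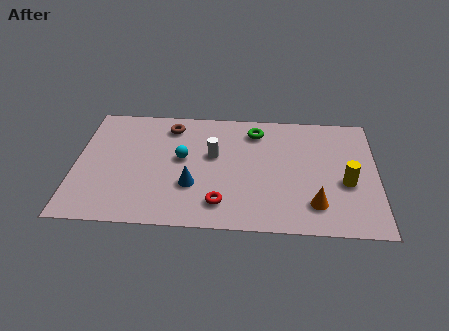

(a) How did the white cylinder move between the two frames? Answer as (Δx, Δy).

(2.8, -2.0)

The white cylinder started near (3.4, 6.8) and ended near (6.2, 4.8).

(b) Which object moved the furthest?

the white cylinder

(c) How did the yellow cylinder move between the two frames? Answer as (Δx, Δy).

(0.2, -0.5)

The yellow cylinder was at about (12.0, 3.8) and moved to about (12.2, 3.3).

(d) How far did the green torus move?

2.8

The green torus moved from about (10.2, 4.7) to (8.1, 6.6), a distance of √(2.1² + 1.9²) ≈ 2.8.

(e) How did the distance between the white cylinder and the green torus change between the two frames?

-4.5

The distance was about 7.1 in the first image and 2.6 in the second, so they moved 4.5 units closer together.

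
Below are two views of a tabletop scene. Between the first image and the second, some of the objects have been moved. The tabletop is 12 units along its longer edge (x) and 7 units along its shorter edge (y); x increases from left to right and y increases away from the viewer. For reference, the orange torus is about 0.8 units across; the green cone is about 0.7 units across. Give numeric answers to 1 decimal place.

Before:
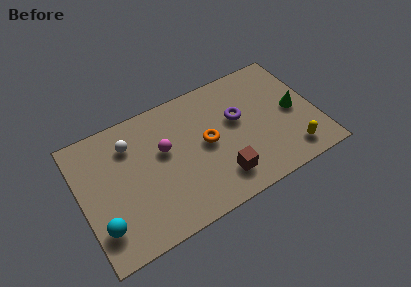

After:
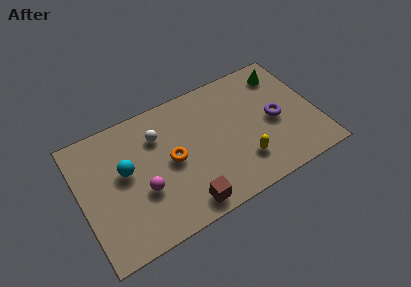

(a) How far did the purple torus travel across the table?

2.0

From (8.1, 4.2) to (9.9, 3.3), the purple torus covered √(1.8² + 0.9²) ≈ 2.0 units.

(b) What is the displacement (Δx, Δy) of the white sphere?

(1.4, -0.2)

From the two frames, the white sphere sits at roughly (2.7, 5.3) before and (4.1, 5.1) after.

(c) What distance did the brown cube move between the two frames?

2.0

From (6.8, 1.5) to (4.9, 0.9), the brown cube covered √(1.9² + 0.6²) ≈ 2.0 units.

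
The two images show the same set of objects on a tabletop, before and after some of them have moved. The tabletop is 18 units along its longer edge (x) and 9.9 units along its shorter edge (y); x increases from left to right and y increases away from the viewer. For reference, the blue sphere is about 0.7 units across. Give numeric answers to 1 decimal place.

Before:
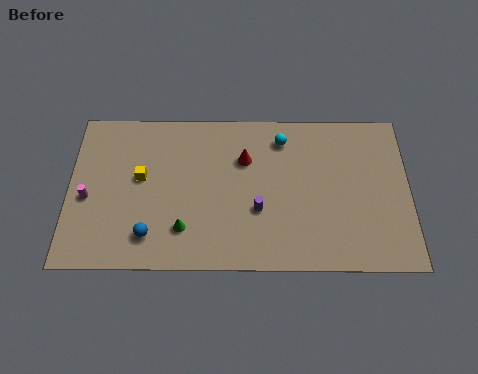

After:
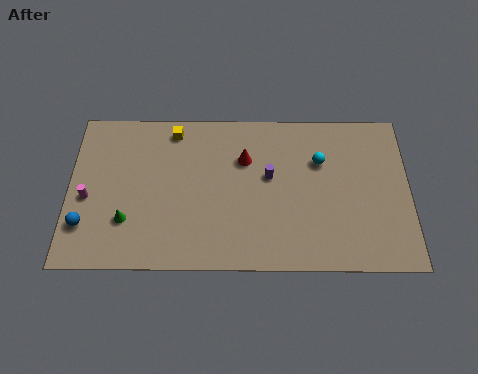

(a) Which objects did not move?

the red cone and the magenta cylinder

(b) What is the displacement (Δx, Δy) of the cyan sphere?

(2.0, -1.4)

The cyan sphere started near (11.3, 8.1) and ended near (13.3, 6.7).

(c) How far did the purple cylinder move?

2.2

The purple cylinder moved from about (10.0, 3.6) to (10.6, 5.7), a distance of √(0.6² + 2.1²) ≈ 2.2.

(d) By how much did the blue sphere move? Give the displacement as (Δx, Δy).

(-3.4, 0.6)

The blue sphere was at about (4.3, 2.0) and moved to about (0.9, 2.6).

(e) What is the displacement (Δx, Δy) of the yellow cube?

(1.7, 3.0)

From the two frames, the yellow cube sits at roughly (3.8, 5.6) before and (5.5, 8.6) after.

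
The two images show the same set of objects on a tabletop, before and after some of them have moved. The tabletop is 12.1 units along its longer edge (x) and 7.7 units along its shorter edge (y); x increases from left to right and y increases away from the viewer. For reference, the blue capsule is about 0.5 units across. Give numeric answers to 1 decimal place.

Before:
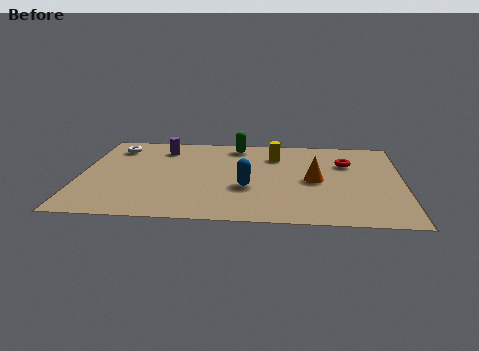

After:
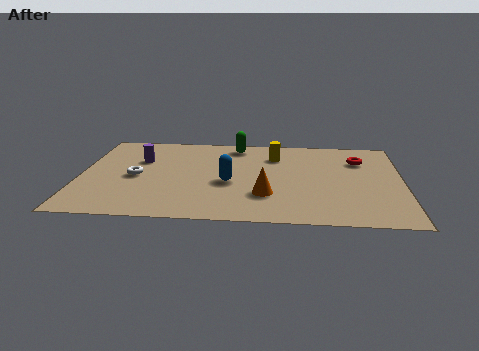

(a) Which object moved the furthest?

the white torus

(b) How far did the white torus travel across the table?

2.8

From (1.2, 6.2) to (2.1, 3.6), the white torus covered √(0.9² + 2.6²) ≈ 2.8 units.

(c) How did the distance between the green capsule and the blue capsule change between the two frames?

-0.4

They were about 3.8 units apart before and 3.4 after — 0.4 units closer together.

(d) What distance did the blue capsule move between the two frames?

0.8

From (6.3, 2.9) to (5.6, 3.3), the blue capsule covered √(0.7² + 0.4²) ≈ 0.8 units.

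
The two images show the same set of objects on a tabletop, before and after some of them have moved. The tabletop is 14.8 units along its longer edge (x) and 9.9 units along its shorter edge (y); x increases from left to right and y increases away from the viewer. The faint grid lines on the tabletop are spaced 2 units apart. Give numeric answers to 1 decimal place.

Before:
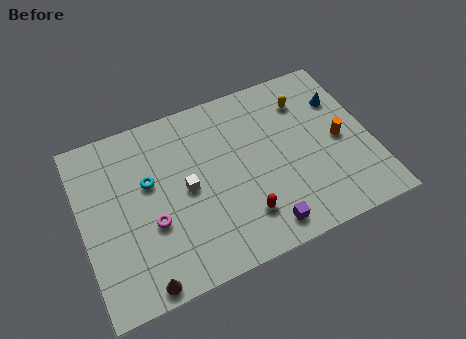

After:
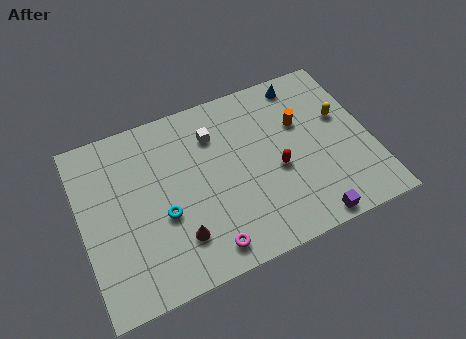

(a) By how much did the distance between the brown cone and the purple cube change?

+0.5

Before: roughly 6.2 units apart; after: 6.7. That's 0.5 units further apart.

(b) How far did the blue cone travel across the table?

2.5

The blue cone moved from about (13.6, 7.0) to (11.8, 8.7), a distance of √(1.8² + 1.7²) ≈ 2.5.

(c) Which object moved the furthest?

the magenta torus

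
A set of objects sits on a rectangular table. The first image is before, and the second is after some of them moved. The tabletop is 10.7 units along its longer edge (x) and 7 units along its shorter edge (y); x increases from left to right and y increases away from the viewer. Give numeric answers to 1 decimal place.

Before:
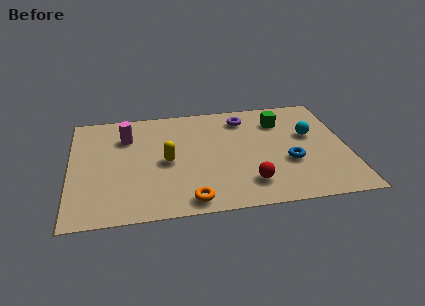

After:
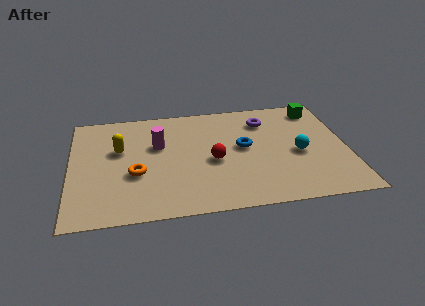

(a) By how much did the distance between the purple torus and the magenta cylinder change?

-0.3

They were about 4.6 units apart before and 4.3 after — 0.3 units closer together.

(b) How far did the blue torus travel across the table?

2.1

The blue torus moved from about (8.4, 2.6) to (6.7, 3.8), a distance of √(1.7² + 1.2²) ≈ 2.1.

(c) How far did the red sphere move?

2.1

From (6.8, 1.5) to (5.5, 3.1), the red sphere covered √(1.3² + 1.6²) ≈ 2.1 units.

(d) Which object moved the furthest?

the orange torus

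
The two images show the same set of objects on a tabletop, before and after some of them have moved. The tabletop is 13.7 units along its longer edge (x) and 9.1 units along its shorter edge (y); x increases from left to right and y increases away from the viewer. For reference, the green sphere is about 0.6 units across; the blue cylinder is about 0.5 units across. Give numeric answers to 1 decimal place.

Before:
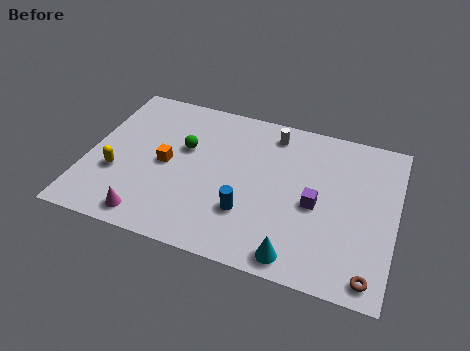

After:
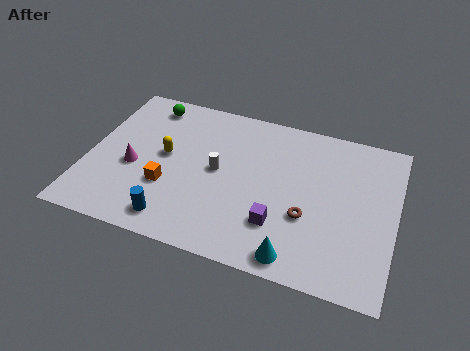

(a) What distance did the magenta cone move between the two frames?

2.9

The magenta cone was near (3.1, 1.1) before and (2.1, 3.8) after, so it travelled √(1.0² + 2.7²) ≈ 2.9 units.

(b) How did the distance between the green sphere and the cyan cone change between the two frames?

+2.9

Before: roughly 7.1 units apart; after: 10.0. That's 2.9 units further apart.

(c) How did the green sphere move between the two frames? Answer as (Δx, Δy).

(-1.9, 2.2)

The green sphere was at about (4.2, 5.6) and moved to about (2.3, 7.8).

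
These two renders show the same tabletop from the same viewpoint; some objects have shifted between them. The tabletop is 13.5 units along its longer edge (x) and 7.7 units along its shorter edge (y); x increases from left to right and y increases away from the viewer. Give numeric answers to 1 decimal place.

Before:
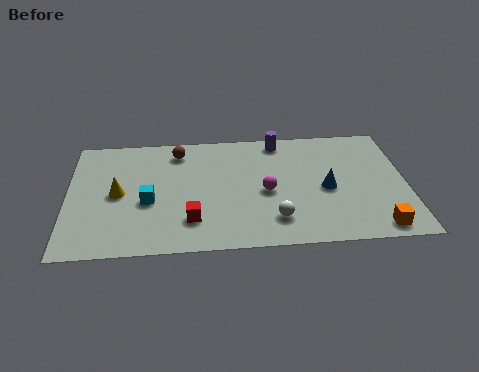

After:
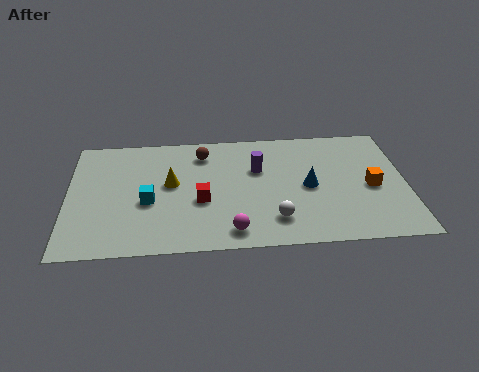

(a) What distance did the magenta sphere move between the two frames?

2.8

The magenta sphere was near (7.9, 3.5) before and (6.5, 1.1) after, so it travelled √(1.4² + 2.4²) ≈ 2.8 units.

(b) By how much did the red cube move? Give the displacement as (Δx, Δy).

(0.4, 1.2)

The red cube was at about (4.9, 1.9) and moved to about (5.3, 3.1).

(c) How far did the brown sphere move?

1.0

The brown sphere was near (4.4, 6.4) before and (5.4, 6.2) after, so it travelled √(1.0² + 0.2²) ≈ 1.0 units.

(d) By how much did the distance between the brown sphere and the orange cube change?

-2.3

They were about 9.5 units apart before and 7.2 after — 2.3 units closer together.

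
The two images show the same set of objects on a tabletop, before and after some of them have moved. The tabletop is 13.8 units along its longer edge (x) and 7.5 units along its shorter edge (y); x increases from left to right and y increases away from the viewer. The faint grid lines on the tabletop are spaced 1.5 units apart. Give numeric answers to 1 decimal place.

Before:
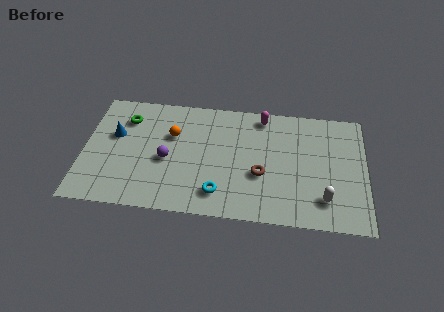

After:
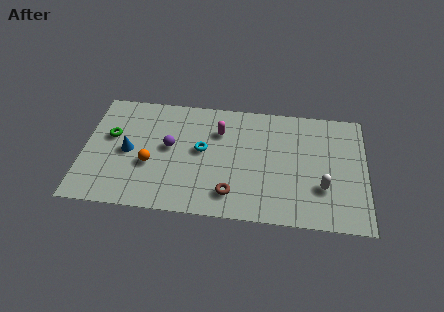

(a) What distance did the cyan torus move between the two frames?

2.8

From (6.7, 1.5) to (5.8, 4.1), the cyan torus covered √(0.9² + 2.6²) ≈ 2.8 units.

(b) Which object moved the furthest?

the cyan torus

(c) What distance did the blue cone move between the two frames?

1.2

The blue cone moved from about (1.5, 4.6) to (2.2, 3.6), a distance of √(0.7² + 1.0²) ≈ 1.2.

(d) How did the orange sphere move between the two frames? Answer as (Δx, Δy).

(-1.0, -2.0)

The orange sphere started near (4.3, 4.9) and ended near (3.3, 2.9).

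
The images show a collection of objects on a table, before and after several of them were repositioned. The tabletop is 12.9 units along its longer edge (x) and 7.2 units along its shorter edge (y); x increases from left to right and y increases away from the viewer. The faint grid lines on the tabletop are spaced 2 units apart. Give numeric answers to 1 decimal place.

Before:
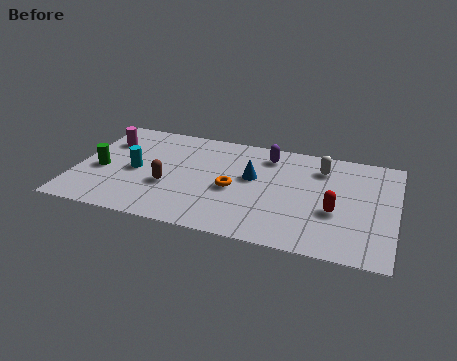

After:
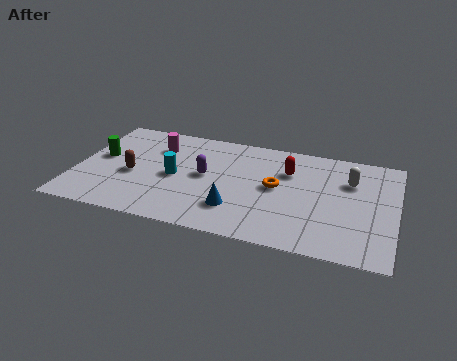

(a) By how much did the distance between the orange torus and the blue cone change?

+1.2

They were about 1.2 units apart before and 2.4 after — 1.2 units further apart.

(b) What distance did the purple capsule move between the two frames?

3.2

The purple capsule moved from about (7.6, 5.9) to (5.2, 3.8), a distance of √(2.4² + 2.1²) ≈ 3.2.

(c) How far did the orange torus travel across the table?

1.8

The orange torus moved from about (6.4, 3.2) to (8.1, 3.8), a distance of √(1.7² + 0.6²) ≈ 1.8.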